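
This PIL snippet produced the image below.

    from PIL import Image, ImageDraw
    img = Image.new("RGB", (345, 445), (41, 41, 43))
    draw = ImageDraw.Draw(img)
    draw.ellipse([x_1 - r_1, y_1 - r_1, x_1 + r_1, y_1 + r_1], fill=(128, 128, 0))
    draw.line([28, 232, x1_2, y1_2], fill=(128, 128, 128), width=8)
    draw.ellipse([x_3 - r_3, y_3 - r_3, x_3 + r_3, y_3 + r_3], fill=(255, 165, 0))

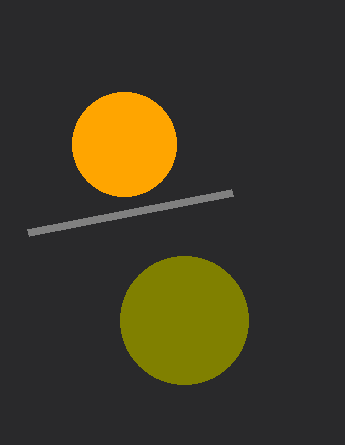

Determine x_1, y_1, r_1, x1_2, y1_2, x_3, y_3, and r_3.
x_1 = 184; y_1 = 320; r_1 = 64; x1_2 = 232; y1_2 = 192; x_3 = 124; y_3 = 144; r_3 = 52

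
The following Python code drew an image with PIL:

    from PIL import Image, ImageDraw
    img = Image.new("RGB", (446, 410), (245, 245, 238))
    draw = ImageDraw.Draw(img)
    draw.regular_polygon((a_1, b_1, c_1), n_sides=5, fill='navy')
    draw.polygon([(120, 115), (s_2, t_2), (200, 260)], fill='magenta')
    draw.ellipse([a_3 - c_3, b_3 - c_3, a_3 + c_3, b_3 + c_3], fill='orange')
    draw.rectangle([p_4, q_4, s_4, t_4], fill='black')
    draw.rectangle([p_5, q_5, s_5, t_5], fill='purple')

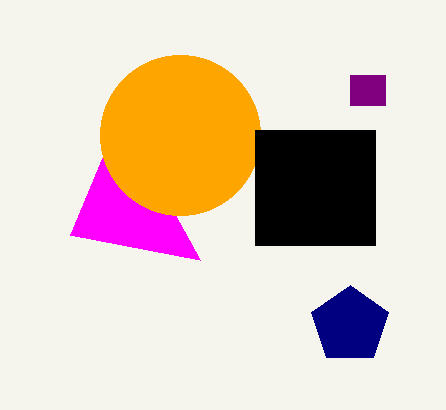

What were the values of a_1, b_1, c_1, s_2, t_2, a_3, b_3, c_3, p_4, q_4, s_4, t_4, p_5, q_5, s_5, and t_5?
a_1 = 350
b_1 = 325
c_1 = 40
s_2 = 70
t_2 = 235
a_3 = 180
b_3 = 135
c_3 = 80
p_4 = 255
q_4 = 130
s_4 = 375
t_4 = 245
p_5 = 350
q_5 = 75
s_5 = 385
t_5 = 105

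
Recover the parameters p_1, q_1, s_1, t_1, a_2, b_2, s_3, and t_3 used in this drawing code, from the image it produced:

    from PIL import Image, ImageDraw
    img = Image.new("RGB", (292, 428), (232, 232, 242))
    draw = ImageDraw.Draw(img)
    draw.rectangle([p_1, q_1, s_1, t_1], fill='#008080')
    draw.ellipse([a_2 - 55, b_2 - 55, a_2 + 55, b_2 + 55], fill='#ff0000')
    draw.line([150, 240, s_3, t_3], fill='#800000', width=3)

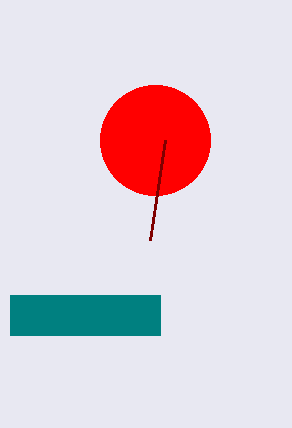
p_1 = 10
q_1 = 295
s_1 = 160
t_1 = 335
a_2 = 155
b_2 = 140
s_3 = 165
t_3 = 140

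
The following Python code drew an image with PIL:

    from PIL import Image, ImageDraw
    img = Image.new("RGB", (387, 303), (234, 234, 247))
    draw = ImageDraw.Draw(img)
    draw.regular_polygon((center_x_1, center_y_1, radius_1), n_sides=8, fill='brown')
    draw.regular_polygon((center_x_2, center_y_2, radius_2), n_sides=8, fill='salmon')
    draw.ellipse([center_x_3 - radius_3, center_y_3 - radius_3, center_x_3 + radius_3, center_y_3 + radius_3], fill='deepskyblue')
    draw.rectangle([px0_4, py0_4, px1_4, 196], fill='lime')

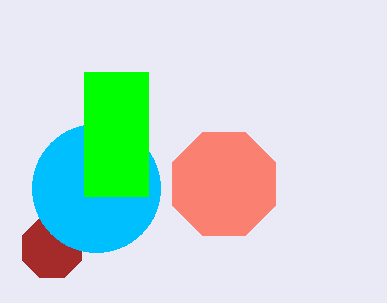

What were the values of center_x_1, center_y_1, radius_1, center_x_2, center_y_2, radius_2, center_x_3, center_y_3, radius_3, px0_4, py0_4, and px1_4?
center_x_1 = 52
center_y_1 = 248
radius_1 = 32
center_x_2 = 224
center_y_2 = 184
radius_2 = 56
center_x_3 = 96
center_y_3 = 188
radius_3 = 64
px0_4 = 84
py0_4 = 72
px1_4 = 148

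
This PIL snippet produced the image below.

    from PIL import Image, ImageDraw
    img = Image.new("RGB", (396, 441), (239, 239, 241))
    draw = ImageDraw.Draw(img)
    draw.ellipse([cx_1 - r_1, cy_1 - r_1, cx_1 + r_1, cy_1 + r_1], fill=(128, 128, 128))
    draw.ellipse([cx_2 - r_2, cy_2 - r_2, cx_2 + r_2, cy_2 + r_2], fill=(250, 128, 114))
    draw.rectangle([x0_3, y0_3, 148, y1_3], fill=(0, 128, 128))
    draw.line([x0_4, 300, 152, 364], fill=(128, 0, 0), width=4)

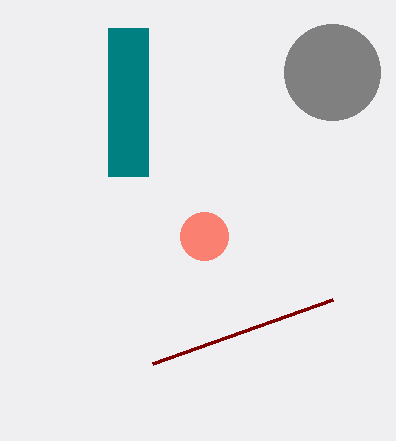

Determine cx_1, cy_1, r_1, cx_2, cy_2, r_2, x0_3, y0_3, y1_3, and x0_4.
cx_1 = 332
cy_1 = 72
r_1 = 48
cx_2 = 204
cy_2 = 236
r_2 = 24
x0_3 = 108
y0_3 = 28
y1_3 = 176
x0_4 = 332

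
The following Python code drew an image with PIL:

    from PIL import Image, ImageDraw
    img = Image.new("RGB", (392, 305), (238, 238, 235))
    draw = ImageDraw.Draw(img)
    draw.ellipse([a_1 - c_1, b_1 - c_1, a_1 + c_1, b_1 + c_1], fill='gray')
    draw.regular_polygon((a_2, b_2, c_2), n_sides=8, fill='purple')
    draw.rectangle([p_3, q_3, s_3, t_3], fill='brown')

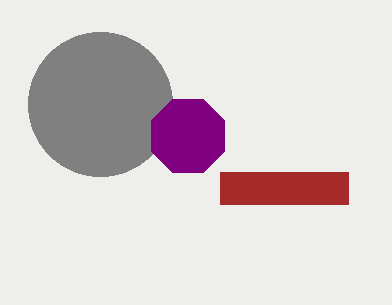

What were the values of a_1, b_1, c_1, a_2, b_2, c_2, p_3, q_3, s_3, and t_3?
a_1 = 100, b_1 = 104, c_1 = 72, a_2 = 188, b_2 = 136, c_2 = 40, p_3 = 220, q_3 = 172, s_3 = 348, t_3 = 204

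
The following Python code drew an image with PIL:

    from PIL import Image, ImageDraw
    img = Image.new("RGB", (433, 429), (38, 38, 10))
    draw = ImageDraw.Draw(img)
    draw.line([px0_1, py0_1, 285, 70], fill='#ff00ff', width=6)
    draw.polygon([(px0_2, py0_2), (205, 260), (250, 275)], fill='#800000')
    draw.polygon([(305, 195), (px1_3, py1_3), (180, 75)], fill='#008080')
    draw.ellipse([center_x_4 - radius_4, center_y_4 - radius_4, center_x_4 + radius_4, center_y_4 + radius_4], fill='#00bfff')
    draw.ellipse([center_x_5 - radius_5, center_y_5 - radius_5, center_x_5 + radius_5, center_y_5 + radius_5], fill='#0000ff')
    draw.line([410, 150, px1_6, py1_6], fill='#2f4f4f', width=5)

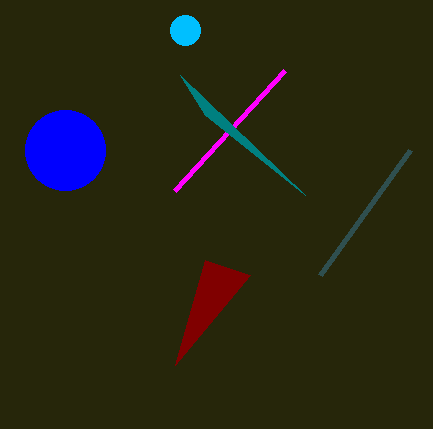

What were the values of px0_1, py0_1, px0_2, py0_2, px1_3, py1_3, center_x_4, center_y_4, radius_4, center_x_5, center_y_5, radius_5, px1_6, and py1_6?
px0_1 = 175; py0_1 = 190; px0_2 = 175; py0_2 = 365; px1_3 = 205; py1_3 = 115; center_x_4 = 185; center_y_4 = 30; radius_4 = 15; center_x_5 = 65; center_y_5 = 150; radius_5 = 40; px1_6 = 320; py1_6 = 275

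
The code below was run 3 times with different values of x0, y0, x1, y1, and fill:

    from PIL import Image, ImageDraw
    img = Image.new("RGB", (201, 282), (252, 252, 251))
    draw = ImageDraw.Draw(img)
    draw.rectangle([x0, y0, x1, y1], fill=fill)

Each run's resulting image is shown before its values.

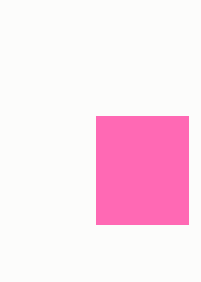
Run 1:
x0 = 96, y0 = 116, x1 = 188, y1 = 224, fill = 'hotpink'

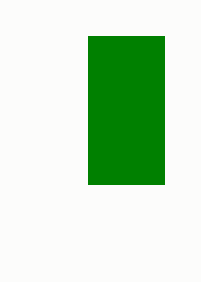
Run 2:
x0 = 88
y0 = 36
x1 = 164
y1 = 184
fill = 'green'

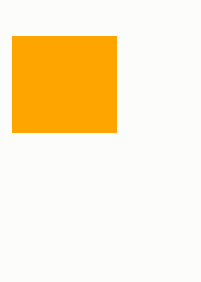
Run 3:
x0 = 12; y0 = 36; x1 = 116; y1 = 132; fill = 'orange'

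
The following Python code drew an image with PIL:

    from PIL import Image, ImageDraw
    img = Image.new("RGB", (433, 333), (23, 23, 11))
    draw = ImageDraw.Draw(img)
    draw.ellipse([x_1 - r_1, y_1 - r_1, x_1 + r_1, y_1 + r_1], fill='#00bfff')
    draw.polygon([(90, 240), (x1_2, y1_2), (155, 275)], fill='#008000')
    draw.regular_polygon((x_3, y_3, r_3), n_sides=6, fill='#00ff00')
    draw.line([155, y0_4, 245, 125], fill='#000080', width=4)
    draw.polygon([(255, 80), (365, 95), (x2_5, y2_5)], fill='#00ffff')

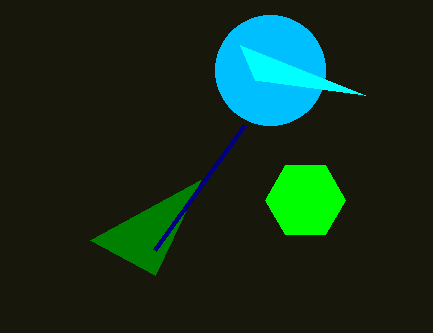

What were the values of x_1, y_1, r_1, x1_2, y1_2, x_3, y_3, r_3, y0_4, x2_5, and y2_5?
x_1 = 270
y_1 = 70
r_1 = 55
x1_2 = 200
y1_2 = 180
x_3 = 305
y_3 = 200
r_3 = 40
y0_4 = 250
x2_5 = 240
y2_5 = 45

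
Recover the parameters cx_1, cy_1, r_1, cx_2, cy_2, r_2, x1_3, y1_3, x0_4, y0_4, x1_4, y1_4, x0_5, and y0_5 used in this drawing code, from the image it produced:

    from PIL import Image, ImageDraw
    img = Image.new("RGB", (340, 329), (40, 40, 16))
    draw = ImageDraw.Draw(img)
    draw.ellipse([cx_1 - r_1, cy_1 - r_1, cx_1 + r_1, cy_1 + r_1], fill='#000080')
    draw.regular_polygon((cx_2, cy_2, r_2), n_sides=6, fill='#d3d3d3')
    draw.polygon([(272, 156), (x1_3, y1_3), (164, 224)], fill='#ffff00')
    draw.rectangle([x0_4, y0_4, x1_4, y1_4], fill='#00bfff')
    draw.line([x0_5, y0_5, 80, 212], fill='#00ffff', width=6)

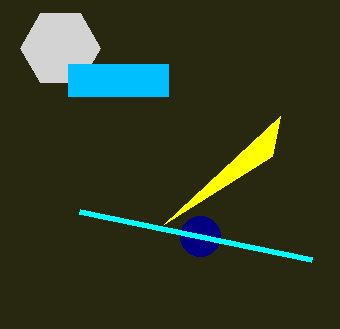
cx_1 = 200; cy_1 = 236; r_1 = 20; cx_2 = 60; cy_2 = 48; r_2 = 40; x1_3 = 280; y1_3 = 116; x0_4 = 68; y0_4 = 64; x1_4 = 168; y1_4 = 96; x0_5 = 312; y0_5 = 260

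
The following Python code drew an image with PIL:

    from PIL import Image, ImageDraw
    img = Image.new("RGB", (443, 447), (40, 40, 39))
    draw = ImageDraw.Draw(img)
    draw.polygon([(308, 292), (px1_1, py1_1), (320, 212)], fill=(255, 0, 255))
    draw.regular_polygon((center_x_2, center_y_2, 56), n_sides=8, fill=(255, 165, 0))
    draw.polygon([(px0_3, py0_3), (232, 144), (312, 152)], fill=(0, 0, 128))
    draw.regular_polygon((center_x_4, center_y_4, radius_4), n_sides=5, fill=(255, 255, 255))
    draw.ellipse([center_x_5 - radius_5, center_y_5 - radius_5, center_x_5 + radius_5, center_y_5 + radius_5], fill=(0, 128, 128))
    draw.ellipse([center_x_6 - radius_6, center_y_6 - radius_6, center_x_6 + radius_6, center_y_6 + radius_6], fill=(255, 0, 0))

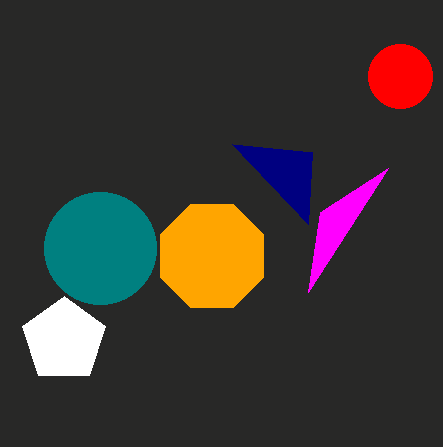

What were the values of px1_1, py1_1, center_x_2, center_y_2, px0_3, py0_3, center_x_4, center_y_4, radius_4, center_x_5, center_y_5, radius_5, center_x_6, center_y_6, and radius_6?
px1_1 = 388; py1_1 = 168; center_x_2 = 212; center_y_2 = 256; px0_3 = 308; py0_3 = 224; center_x_4 = 64; center_y_4 = 340; radius_4 = 44; center_x_5 = 100; center_y_5 = 248; radius_5 = 56; center_x_6 = 400; center_y_6 = 76; radius_6 = 32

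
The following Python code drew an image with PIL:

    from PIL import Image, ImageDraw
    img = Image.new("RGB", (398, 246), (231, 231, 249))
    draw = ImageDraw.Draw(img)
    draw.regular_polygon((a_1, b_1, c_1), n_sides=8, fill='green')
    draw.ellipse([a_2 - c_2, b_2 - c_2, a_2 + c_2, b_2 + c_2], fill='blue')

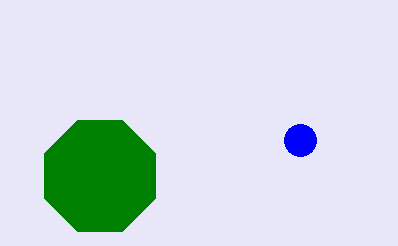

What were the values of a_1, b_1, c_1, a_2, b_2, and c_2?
a_1 = 100
b_1 = 176
c_1 = 60
a_2 = 300
b_2 = 140
c_2 = 16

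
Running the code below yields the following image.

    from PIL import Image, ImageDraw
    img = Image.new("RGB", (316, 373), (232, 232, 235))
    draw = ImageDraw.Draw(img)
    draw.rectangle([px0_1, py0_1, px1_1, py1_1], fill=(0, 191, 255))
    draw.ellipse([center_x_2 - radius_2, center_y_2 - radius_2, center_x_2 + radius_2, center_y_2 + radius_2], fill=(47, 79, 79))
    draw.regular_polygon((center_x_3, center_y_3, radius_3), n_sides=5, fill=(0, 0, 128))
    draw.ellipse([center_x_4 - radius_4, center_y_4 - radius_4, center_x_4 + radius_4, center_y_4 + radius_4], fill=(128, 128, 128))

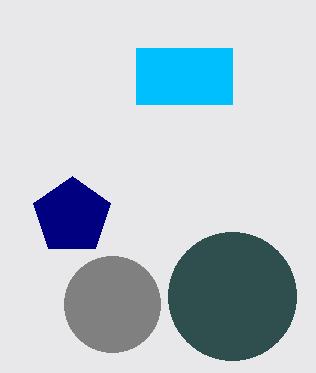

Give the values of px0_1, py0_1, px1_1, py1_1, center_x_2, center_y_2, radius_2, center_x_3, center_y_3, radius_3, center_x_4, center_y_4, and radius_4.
px0_1 = 136
py0_1 = 48
px1_1 = 232
py1_1 = 104
center_x_2 = 232
center_y_2 = 296
radius_2 = 64
center_x_3 = 72
center_y_3 = 216
radius_3 = 40
center_x_4 = 112
center_y_4 = 304
radius_4 = 48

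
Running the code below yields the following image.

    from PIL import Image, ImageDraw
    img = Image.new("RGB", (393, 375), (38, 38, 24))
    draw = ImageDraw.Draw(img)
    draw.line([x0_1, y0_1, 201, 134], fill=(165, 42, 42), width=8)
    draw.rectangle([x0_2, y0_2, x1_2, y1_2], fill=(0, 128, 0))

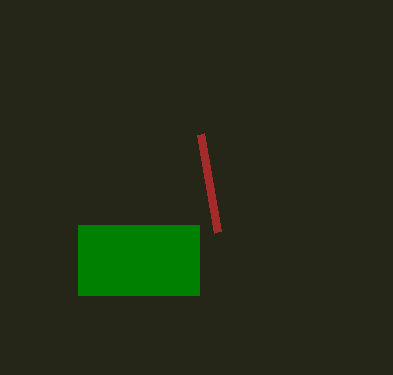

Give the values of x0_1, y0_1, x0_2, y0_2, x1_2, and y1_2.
x0_1 = 218, y0_1 = 232, x0_2 = 78, y0_2 = 225, x1_2 = 199, y1_2 = 295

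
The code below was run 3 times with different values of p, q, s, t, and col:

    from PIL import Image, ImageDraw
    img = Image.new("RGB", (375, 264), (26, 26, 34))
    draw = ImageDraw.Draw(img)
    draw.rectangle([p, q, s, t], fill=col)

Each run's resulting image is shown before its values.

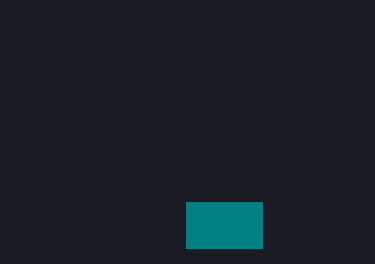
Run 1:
p = 186, q = 202, s = 262, t = 248, col = 'teal'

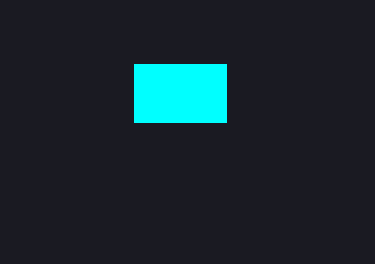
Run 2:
p = 134; q = 64; s = 226; t = 122; col = 'cyan'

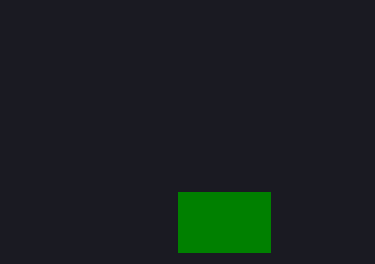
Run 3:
p = 178
q = 192
s = 270
t = 252
col = 'green'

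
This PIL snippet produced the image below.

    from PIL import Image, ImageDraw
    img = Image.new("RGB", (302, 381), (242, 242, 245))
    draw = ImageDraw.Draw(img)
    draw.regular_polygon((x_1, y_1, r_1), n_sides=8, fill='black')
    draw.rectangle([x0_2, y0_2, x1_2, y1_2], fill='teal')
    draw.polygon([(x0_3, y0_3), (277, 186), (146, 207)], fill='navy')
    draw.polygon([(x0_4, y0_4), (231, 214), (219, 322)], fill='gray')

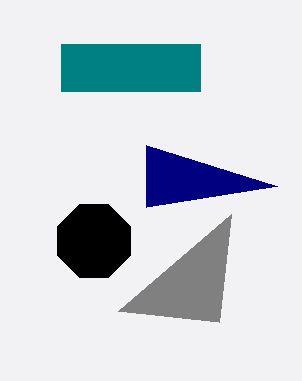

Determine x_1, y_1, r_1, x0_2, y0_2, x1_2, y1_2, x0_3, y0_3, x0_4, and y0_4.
x_1 = 94
y_1 = 241
r_1 = 39
x0_2 = 61
y0_2 = 44
x1_2 = 200
y1_2 = 91
x0_3 = 146
y0_3 = 145
x0_4 = 118
y0_4 = 311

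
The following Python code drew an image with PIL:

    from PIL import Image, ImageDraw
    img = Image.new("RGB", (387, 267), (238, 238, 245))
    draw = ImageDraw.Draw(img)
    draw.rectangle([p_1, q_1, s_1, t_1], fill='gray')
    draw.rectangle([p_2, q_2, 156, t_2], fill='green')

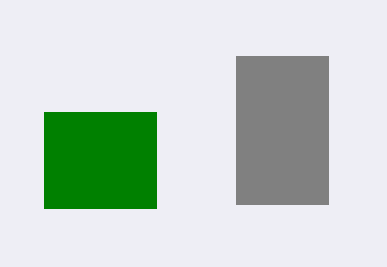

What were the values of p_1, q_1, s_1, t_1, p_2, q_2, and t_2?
p_1 = 236
q_1 = 56
s_1 = 328
t_1 = 204
p_2 = 44
q_2 = 112
t_2 = 208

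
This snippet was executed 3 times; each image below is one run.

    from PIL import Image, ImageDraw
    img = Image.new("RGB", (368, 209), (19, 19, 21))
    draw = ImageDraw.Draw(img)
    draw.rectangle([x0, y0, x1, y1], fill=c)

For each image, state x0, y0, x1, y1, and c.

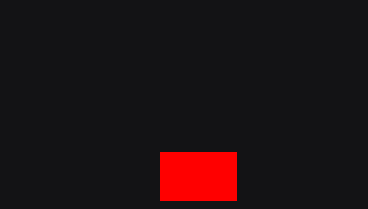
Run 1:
x0 = 160, y0 = 152, x1 = 236, y1 = 200, c = 'red'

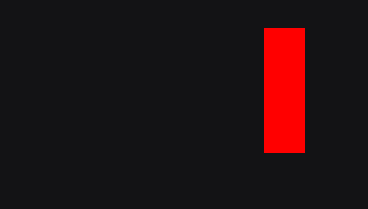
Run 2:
x0 = 264, y0 = 28, x1 = 304, y1 = 152, c = 'red'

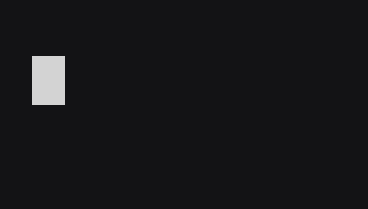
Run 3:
x0 = 32
y0 = 56
x1 = 64
y1 = 104
c = 'lightgray'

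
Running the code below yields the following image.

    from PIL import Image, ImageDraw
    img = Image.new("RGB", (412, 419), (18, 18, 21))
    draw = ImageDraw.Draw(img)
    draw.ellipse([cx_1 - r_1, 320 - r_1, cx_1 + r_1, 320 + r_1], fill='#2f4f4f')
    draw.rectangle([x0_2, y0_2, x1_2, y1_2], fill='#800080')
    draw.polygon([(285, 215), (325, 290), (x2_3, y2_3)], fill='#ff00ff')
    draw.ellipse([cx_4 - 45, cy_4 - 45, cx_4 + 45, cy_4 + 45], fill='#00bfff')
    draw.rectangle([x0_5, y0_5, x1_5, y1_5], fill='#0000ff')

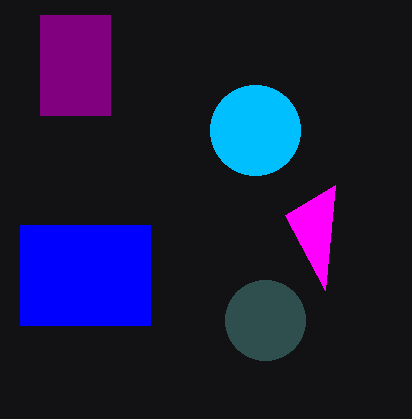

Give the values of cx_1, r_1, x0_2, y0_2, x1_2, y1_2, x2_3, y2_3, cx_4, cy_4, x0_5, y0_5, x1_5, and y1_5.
cx_1 = 265, r_1 = 40, x0_2 = 40, y0_2 = 15, x1_2 = 110, y1_2 = 115, x2_3 = 335, y2_3 = 185, cx_4 = 255, cy_4 = 130, x0_5 = 20, y0_5 = 225, x1_5 = 150, y1_5 = 325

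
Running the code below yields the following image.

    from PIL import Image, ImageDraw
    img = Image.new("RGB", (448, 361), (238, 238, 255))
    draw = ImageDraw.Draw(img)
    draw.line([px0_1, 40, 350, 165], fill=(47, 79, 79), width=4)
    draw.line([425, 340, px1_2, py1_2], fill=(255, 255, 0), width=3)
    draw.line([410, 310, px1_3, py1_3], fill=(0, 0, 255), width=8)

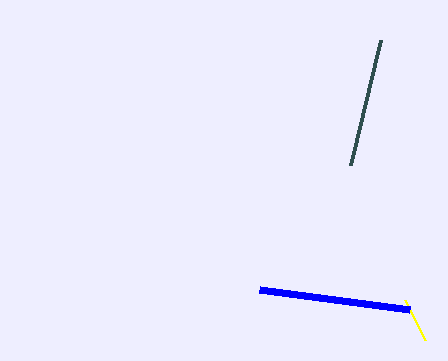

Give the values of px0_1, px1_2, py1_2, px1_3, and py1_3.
px0_1 = 380, px1_2 = 405, py1_2 = 300, px1_3 = 260, py1_3 = 290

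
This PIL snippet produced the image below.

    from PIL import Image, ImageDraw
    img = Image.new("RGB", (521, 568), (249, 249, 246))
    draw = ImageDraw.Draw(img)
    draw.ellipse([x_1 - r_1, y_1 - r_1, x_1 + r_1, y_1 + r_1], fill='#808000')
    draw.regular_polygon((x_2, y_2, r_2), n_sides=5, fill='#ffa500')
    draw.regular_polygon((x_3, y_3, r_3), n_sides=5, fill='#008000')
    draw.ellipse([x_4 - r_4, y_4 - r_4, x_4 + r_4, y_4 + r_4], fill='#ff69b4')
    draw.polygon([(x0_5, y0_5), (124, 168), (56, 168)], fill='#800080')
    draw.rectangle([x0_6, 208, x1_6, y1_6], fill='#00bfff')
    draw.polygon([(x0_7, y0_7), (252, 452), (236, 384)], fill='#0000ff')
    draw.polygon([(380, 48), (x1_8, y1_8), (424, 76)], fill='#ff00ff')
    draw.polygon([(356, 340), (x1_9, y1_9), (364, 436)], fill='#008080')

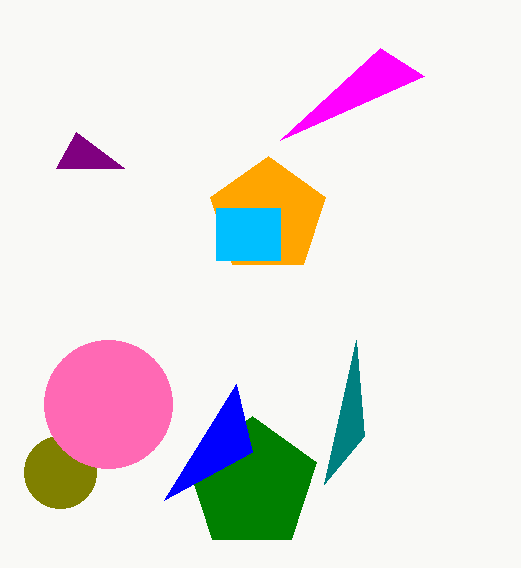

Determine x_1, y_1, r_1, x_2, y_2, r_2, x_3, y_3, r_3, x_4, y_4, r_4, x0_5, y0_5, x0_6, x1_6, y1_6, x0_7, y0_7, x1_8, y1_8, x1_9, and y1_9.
x_1 = 60; y_1 = 472; r_1 = 36; x_2 = 268; y_2 = 216; r_2 = 60; x_3 = 252; y_3 = 484; r_3 = 68; x_4 = 108; y_4 = 404; r_4 = 64; x0_5 = 76; y0_5 = 132; x0_6 = 216; x1_6 = 280; y1_6 = 260; x0_7 = 164; y0_7 = 500; x1_8 = 280; y1_8 = 140; x1_9 = 324; y1_9 = 484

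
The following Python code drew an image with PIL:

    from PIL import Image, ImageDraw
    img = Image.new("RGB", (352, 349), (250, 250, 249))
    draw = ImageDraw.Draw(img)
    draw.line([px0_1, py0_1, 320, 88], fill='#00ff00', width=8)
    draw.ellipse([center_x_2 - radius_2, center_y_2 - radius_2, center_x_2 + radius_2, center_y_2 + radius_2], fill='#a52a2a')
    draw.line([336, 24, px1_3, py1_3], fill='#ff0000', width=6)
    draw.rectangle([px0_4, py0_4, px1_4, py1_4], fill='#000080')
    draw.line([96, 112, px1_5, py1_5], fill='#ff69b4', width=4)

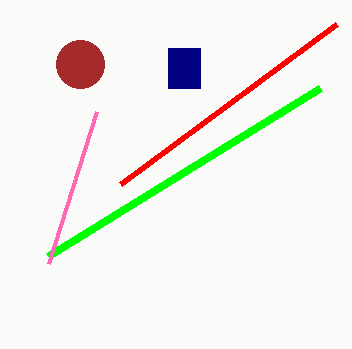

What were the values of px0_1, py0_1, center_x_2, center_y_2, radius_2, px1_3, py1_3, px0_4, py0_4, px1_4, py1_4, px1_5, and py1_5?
px0_1 = 48
py0_1 = 256
center_x_2 = 80
center_y_2 = 64
radius_2 = 24
px1_3 = 120
py1_3 = 184
px0_4 = 168
py0_4 = 48
px1_4 = 200
py1_4 = 88
px1_5 = 48
py1_5 = 264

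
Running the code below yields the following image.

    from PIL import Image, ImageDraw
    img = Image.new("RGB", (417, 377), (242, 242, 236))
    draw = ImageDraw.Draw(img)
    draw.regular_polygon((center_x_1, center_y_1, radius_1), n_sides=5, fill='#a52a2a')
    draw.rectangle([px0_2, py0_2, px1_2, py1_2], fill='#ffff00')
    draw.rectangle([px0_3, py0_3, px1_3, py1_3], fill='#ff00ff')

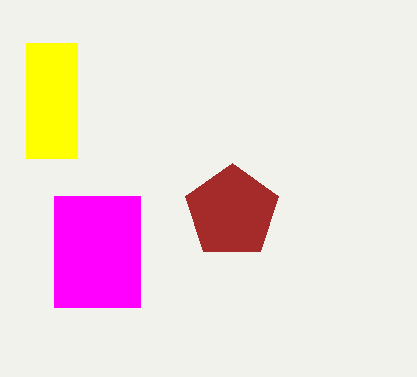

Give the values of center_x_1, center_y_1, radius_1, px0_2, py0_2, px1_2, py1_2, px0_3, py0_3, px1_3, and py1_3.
center_x_1 = 232, center_y_1 = 212, radius_1 = 49, px0_2 = 26, py0_2 = 43, px1_2 = 77, py1_2 = 158, px0_3 = 54, py0_3 = 196, px1_3 = 140, py1_3 = 307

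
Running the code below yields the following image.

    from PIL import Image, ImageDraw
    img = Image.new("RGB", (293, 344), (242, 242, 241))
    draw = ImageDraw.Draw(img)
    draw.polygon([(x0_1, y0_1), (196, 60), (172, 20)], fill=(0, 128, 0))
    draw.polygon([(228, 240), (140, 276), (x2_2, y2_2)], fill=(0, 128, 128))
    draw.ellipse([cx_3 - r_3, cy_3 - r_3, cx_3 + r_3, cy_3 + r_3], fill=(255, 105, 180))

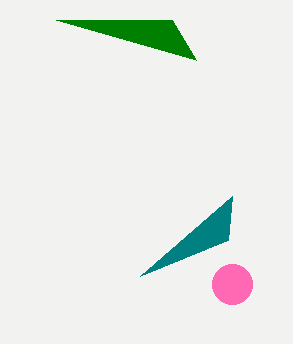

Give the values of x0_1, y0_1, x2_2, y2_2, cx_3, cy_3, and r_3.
x0_1 = 56, y0_1 = 20, x2_2 = 232, y2_2 = 196, cx_3 = 232, cy_3 = 284, r_3 = 20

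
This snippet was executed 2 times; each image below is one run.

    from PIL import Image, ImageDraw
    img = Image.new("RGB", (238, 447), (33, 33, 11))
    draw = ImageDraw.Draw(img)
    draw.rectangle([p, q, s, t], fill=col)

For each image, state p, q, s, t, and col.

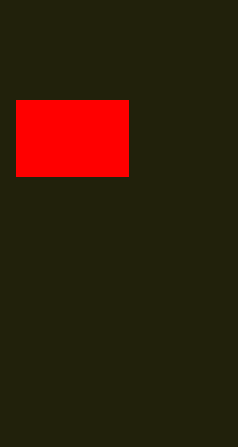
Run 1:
p = 16
q = 100
s = 128
t = 176
col = 'red'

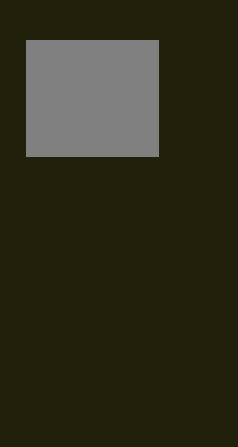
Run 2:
p = 26
q = 40
s = 158
t = 156
col = 'gray'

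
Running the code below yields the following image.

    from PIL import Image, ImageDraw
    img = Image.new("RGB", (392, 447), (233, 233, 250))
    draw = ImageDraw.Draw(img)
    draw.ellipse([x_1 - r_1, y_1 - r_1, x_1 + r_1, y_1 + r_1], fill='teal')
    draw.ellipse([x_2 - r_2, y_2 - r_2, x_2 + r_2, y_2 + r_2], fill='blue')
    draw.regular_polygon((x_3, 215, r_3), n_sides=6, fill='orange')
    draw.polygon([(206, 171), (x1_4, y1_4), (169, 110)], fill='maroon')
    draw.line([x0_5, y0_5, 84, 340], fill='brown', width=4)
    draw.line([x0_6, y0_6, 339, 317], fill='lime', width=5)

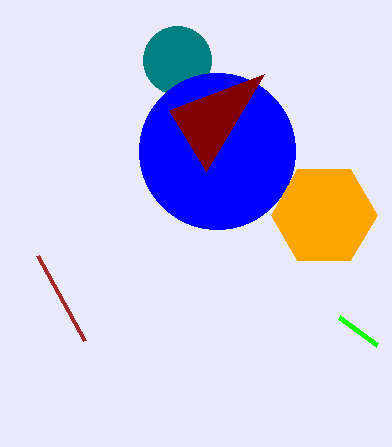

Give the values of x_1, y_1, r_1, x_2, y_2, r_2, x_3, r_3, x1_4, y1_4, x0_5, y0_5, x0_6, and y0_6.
x_1 = 177; y_1 = 60; r_1 = 34; x_2 = 217; y_2 = 151; r_2 = 78; x_3 = 324; r_3 = 53; x1_4 = 264; y1_4 = 74; x0_5 = 37; y0_5 = 255; x0_6 = 377; y0_6 = 345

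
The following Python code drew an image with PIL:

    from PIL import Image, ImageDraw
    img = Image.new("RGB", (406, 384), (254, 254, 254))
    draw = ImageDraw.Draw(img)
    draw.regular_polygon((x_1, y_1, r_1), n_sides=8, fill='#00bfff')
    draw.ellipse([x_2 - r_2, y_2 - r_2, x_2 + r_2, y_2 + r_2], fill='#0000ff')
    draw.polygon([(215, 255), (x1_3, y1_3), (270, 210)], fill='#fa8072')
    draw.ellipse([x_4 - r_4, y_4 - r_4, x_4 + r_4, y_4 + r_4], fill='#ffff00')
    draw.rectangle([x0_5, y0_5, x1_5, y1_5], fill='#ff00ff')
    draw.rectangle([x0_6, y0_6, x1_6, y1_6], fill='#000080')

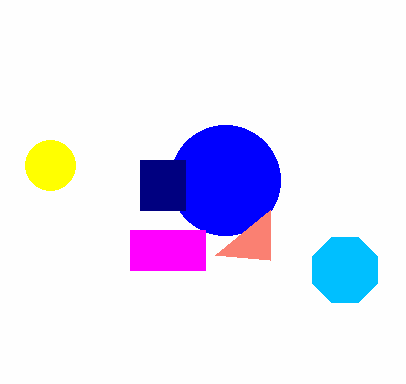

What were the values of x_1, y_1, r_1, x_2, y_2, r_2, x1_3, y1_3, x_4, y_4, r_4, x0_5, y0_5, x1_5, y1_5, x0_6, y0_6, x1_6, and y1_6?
x_1 = 345
y_1 = 270
r_1 = 35
x_2 = 225
y_2 = 180
r_2 = 55
x1_3 = 270
y1_3 = 260
x_4 = 50
y_4 = 165
r_4 = 25
x0_5 = 130
y0_5 = 230
x1_5 = 205
y1_5 = 270
x0_6 = 140
y0_6 = 160
x1_6 = 185
y1_6 = 210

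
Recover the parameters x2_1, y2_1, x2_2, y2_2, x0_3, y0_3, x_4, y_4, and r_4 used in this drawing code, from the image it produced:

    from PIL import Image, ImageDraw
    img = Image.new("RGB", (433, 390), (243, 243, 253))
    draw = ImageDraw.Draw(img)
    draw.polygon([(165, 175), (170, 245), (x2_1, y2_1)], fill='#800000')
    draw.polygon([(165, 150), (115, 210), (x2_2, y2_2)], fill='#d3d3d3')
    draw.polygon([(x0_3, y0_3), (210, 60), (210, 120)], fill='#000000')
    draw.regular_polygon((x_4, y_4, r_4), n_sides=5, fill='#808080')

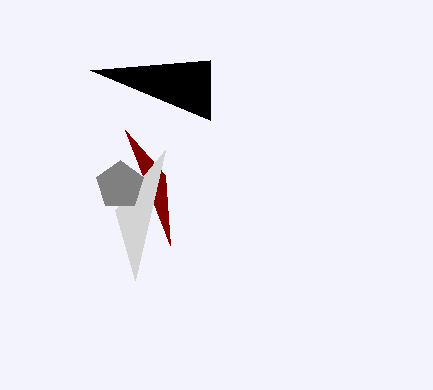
x2_1 = 125, y2_1 = 130, x2_2 = 135, y2_2 = 280, x0_3 = 90, y0_3 = 70, x_4 = 120, y_4 = 185, r_4 = 25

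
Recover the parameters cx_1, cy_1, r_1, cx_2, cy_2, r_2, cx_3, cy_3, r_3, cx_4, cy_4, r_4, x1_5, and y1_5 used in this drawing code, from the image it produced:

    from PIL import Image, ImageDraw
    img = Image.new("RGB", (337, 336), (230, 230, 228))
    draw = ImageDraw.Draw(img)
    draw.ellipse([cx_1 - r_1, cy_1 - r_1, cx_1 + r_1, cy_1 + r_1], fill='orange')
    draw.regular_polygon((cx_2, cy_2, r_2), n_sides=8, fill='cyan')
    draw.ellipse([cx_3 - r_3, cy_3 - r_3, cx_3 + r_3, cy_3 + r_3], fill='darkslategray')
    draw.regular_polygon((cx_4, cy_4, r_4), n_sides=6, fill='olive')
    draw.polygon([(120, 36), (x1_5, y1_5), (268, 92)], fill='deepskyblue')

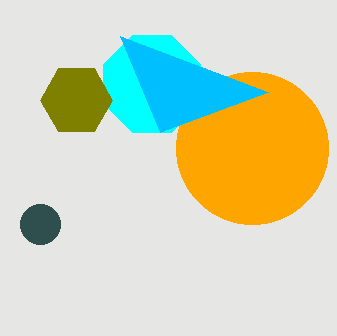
cx_1 = 252
cy_1 = 148
r_1 = 76
cx_2 = 152
cy_2 = 84
r_2 = 52
cx_3 = 40
cy_3 = 224
r_3 = 20
cx_4 = 76
cy_4 = 100
r_4 = 36
x1_5 = 160
y1_5 = 132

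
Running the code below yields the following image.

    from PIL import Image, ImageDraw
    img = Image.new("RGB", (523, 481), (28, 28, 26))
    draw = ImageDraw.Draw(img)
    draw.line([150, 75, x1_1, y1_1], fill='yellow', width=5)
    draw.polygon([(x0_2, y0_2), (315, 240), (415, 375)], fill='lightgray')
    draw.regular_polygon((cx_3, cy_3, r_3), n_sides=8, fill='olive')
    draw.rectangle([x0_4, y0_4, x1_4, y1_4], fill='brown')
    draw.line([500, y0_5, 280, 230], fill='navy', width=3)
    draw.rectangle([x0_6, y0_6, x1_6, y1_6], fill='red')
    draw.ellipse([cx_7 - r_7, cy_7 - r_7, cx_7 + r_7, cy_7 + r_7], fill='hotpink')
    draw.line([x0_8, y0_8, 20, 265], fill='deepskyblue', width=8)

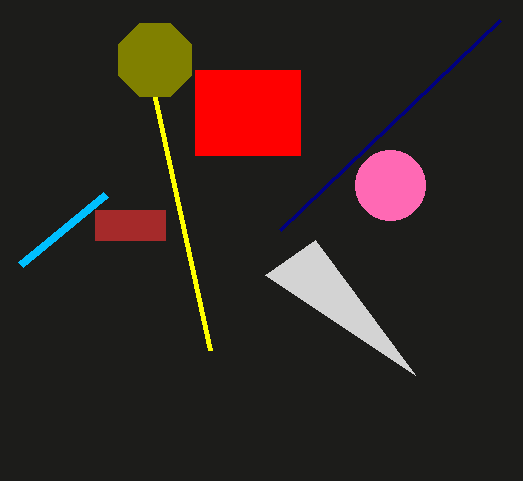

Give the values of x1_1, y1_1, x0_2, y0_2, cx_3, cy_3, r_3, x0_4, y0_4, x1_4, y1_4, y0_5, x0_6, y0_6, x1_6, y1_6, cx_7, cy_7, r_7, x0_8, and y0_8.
x1_1 = 210, y1_1 = 350, x0_2 = 265, y0_2 = 275, cx_3 = 155, cy_3 = 60, r_3 = 40, x0_4 = 95, y0_4 = 210, x1_4 = 165, y1_4 = 240, y0_5 = 20, x0_6 = 195, y0_6 = 70, x1_6 = 300, y1_6 = 155, cx_7 = 390, cy_7 = 185, r_7 = 35, x0_8 = 105, y0_8 = 195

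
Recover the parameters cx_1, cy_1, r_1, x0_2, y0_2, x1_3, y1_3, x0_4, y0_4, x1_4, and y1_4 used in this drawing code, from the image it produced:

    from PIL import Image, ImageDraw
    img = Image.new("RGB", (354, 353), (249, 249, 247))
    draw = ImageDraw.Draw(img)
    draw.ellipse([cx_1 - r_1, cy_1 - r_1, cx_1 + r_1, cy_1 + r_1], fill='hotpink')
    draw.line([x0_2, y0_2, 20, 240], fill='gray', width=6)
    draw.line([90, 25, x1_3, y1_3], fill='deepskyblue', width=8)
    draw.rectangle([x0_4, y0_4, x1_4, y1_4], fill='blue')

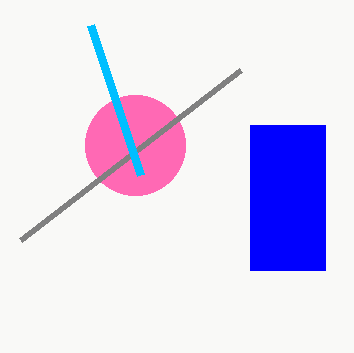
cx_1 = 135
cy_1 = 145
r_1 = 50
x0_2 = 240
y0_2 = 70
x1_3 = 140
y1_3 = 175
x0_4 = 250
y0_4 = 125
x1_4 = 325
y1_4 = 270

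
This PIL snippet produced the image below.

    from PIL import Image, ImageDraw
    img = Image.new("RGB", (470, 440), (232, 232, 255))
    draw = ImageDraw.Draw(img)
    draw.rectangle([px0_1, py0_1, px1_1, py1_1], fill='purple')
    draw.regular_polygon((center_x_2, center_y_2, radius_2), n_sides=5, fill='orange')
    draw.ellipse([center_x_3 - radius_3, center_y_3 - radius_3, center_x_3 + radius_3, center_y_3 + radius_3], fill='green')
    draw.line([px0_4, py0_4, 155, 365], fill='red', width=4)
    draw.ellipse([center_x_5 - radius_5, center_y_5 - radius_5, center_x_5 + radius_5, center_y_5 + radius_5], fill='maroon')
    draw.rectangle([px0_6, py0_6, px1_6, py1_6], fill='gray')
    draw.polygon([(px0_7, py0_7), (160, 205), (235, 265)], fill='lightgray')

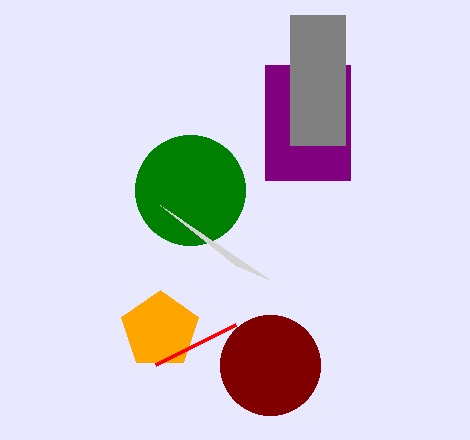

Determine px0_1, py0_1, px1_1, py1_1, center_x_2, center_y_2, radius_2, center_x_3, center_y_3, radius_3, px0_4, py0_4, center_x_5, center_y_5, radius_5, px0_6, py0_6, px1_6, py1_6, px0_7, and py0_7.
px0_1 = 265; py0_1 = 65; px1_1 = 350; py1_1 = 180; center_x_2 = 160; center_y_2 = 330; radius_2 = 40; center_x_3 = 190; center_y_3 = 190; radius_3 = 55; px0_4 = 235; py0_4 = 325; center_x_5 = 270; center_y_5 = 365; radius_5 = 50; px0_6 = 290; py0_6 = 15; px1_6 = 345; py1_6 = 145; px0_7 = 270; py0_7 = 280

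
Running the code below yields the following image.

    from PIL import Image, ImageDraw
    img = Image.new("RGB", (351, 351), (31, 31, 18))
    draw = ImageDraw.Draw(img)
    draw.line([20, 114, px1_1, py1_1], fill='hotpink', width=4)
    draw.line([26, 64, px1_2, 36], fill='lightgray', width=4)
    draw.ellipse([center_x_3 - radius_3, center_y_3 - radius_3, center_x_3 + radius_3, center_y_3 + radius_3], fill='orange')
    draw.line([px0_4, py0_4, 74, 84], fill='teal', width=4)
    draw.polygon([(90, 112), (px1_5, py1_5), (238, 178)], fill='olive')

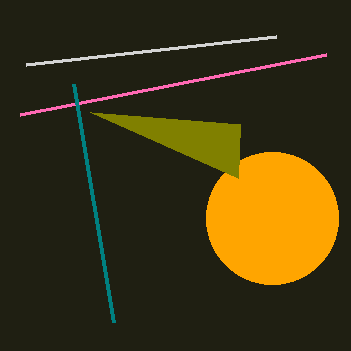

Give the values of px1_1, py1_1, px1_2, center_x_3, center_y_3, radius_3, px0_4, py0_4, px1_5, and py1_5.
px1_1 = 326
py1_1 = 54
px1_2 = 276
center_x_3 = 272
center_y_3 = 218
radius_3 = 66
px0_4 = 114
py0_4 = 322
px1_5 = 240
py1_5 = 124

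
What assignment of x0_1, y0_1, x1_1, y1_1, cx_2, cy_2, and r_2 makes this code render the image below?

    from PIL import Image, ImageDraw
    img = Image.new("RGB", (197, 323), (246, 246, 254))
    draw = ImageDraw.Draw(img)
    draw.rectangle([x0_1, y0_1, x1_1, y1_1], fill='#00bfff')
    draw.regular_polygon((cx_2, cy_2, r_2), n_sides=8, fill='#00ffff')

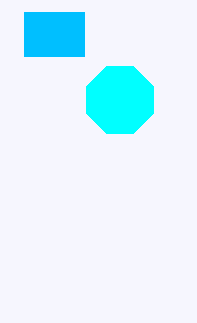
x0_1 = 24
y0_1 = 12
x1_1 = 84
y1_1 = 56
cx_2 = 120
cy_2 = 100
r_2 = 36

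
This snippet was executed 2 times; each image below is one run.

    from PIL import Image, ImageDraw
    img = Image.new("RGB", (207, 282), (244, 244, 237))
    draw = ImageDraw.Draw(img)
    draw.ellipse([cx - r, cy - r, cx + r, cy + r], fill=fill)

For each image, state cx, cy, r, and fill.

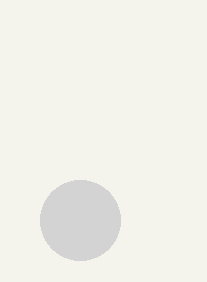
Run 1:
cx = 80
cy = 220
r = 40
fill = 'lightgray'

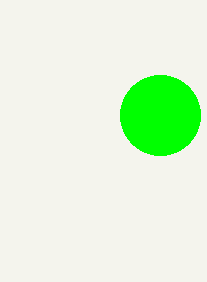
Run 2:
cx = 160; cy = 115; r = 40; fill = 'lime'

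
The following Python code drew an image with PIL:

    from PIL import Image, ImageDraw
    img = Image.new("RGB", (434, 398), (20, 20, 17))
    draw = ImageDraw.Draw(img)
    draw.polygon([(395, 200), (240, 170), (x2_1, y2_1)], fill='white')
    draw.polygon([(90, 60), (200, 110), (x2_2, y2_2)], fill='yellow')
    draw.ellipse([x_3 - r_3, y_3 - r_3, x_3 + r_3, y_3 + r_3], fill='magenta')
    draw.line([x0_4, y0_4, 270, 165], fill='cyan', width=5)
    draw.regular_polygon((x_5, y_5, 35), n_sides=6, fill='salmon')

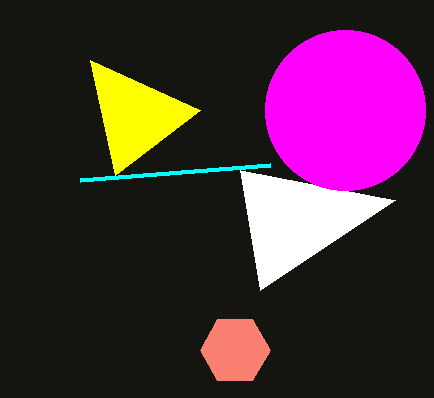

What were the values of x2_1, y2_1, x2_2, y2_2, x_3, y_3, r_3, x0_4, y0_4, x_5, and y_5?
x2_1 = 260; y2_1 = 290; x2_2 = 115; y2_2 = 175; x_3 = 345; y_3 = 110; r_3 = 80; x0_4 = 80; y0_4 = 180; x_5 = 235; y_5 = 350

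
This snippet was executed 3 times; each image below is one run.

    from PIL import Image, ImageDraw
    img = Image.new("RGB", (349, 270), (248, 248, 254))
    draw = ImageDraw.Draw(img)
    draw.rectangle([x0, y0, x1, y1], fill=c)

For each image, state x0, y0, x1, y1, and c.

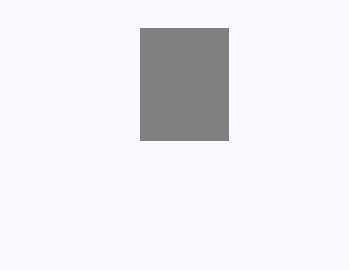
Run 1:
x0 = 140, y0 = 28, x1 = 228, y1 = 140, c = 'gray'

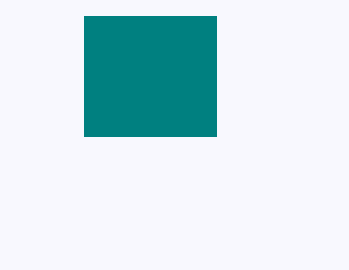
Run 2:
x0 = 84
y0 = 16
x1 = 216
y1 = 136
c = 'teal'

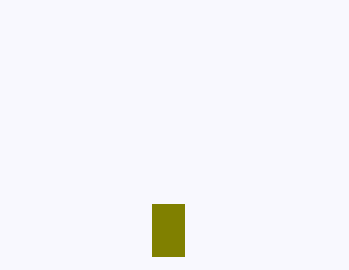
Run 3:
x0 = 152, y0 = 204, x1 = 184, y1 = 256, c = 'olive'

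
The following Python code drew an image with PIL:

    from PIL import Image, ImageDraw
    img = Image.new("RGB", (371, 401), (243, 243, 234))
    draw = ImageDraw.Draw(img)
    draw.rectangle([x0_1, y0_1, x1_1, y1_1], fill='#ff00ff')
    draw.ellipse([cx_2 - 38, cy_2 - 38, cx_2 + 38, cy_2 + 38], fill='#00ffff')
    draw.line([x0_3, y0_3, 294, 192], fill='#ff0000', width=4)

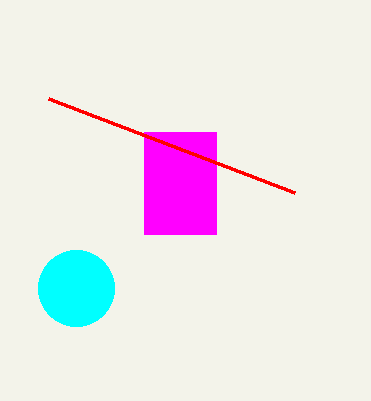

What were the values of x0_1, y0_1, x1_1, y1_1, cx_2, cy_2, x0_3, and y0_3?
x0_1 = 144
y0_1 = 132
x1_1 = 216
y1_1 = 234
cx_2 = 76
cy_2 = 288
x0_3 = 48
y0_3 = 98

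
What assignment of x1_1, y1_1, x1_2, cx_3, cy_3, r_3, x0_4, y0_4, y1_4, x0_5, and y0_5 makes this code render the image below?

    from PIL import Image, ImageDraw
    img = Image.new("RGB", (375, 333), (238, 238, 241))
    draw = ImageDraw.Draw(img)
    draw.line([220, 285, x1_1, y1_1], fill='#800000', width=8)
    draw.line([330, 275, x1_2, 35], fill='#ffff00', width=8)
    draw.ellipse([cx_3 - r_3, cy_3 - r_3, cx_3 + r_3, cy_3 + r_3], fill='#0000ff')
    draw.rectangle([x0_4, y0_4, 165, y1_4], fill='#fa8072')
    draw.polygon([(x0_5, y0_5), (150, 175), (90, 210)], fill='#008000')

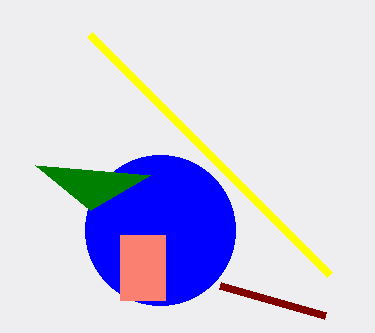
x1_1 = 325; y1_1 = 315; x1_2 = 90; cx_3 = 160; cy_3 = 230; r_3 = 75; x0_4 = 120; y0_4 = 235; y1_4 = 300; x0_5 = 35; y0_5 = 165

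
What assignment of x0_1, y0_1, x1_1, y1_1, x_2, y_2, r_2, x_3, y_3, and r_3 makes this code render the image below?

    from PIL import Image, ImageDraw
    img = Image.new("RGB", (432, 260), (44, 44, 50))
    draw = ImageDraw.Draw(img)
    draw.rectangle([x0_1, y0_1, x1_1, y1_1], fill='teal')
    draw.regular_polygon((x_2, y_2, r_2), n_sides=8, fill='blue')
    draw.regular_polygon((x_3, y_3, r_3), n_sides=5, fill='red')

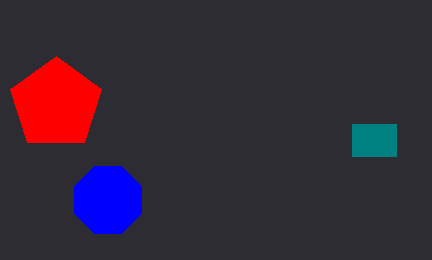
x0_1 = 352, y0_1 = 124, x1_1 = 396, y1_1 = 156, x_2 = 108, y_2 = 200, r_2 = 36, x_3 = 56, y_3 = 104, r_3 = 48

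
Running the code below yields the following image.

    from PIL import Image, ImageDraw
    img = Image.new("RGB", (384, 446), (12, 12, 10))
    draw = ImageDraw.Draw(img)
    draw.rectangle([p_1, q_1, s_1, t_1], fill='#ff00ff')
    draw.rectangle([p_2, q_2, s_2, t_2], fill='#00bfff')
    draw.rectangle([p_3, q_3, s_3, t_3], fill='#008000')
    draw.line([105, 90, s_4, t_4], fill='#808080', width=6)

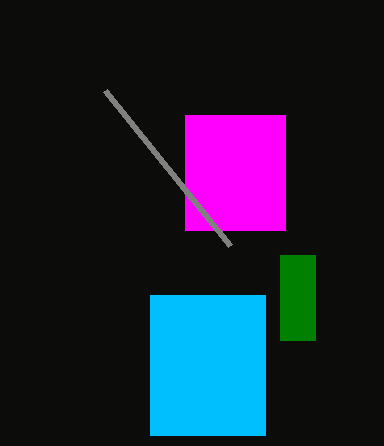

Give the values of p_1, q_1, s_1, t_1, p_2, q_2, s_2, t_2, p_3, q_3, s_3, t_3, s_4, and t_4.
p_1 = 185
q_1 = 115
s_1 = 285
t_1 = 230
p_2 = 150
q_2 = 295
s_2 = 265
t_2 = 435
p_3 = 280
q_3 = 255
s_3 = 315
t_3 = 340
s_4 = 230
t_4 = 245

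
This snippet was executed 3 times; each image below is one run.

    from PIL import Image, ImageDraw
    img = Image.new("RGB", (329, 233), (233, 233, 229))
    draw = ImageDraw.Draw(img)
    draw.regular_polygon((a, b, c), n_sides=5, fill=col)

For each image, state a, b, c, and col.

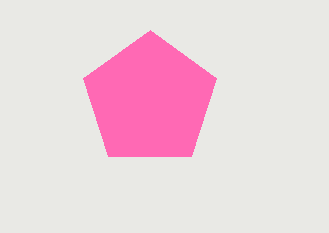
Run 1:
a = 150, b = 100, c = 70, col = 'hotpink'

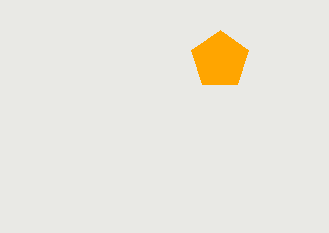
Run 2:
a = 220
b = 60
c = 30
col = 'orange'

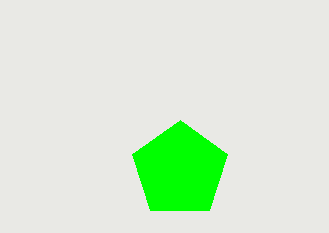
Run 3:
a = 180, b = 170, c = 50, col = 'lime'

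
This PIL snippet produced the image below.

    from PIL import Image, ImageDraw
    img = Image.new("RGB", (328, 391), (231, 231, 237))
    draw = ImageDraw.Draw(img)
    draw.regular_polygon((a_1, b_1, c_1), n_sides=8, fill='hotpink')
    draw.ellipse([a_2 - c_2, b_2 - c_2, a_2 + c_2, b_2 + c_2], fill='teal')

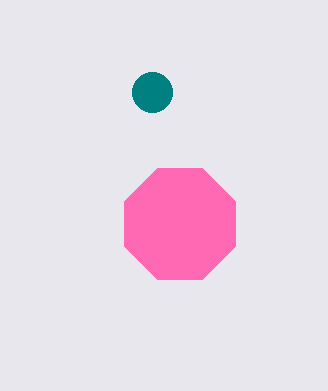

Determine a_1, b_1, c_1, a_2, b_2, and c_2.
a_1 = 180
b_1 = 224
c_1 = 60
a_2 = 152
b_2 = 92
c_2 = 20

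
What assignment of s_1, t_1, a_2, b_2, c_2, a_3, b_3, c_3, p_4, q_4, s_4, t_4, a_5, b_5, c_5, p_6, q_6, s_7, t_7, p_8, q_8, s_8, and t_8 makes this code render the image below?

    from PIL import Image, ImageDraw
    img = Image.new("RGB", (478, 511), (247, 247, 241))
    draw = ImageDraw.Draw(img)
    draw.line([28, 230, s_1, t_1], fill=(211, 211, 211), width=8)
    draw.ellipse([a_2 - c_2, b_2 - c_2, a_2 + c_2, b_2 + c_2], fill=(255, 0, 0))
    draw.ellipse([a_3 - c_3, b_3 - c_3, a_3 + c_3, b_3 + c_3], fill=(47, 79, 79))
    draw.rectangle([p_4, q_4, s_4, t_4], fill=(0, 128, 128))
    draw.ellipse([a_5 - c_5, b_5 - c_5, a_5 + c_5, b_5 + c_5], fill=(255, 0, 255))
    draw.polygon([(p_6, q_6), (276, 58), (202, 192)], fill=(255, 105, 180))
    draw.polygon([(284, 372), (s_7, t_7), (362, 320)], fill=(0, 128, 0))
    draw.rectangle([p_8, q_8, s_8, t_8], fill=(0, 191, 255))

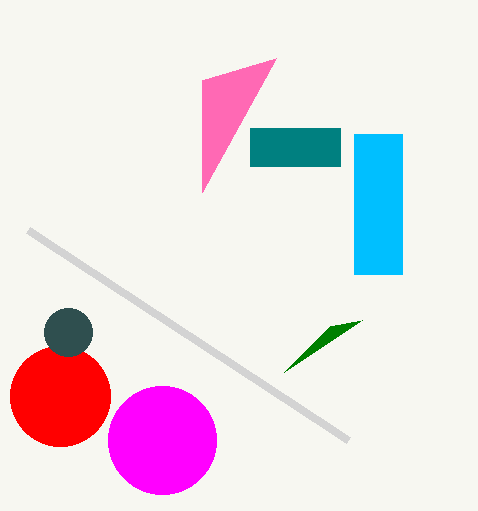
s_1 = 348; t_1 = 440; a_2 = 60; b_2 = 396; c_2 = 50; a_3 = 68; b_3 = 332; c_3 = 24; p_4 = 250; q_4 = 128; s_4 = 340; t_4 = 166; a_5 = 162; b_5 = 440; c_5 = 54; p_6 = 202; q_6 = 80; s_7 = 330; t_7 = 326; p_8 = 354; q_8 = 134; s_8 = 402; t_8 = 274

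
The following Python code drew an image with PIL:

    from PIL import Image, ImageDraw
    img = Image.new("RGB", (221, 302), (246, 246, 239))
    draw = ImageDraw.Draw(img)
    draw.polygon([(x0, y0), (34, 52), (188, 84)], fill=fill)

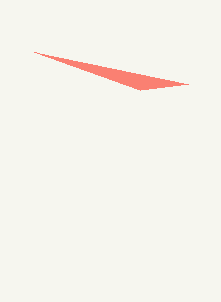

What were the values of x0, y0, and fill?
x0 = 140, y0 = 90, fill = 'salmon'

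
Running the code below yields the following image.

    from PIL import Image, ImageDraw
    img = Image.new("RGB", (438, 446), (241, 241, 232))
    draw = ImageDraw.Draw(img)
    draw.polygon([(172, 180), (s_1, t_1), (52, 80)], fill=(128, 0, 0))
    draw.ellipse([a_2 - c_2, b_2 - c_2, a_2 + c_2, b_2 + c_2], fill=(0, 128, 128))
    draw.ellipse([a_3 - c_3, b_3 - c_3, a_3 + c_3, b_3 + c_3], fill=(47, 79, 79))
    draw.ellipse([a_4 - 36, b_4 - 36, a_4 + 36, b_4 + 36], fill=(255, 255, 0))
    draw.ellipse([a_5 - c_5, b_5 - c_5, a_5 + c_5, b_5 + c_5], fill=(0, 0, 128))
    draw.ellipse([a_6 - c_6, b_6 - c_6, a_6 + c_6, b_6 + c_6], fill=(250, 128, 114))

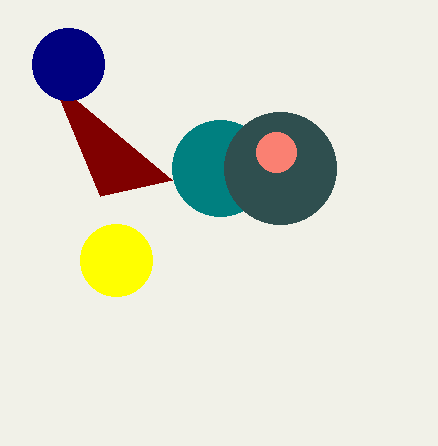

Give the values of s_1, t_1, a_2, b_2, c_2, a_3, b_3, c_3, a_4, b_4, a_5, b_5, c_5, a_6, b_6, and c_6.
s_1 = 100
t_1 = 196
a_2 = 220
b_2 = 168
c_2 = 48
a_3 = 280
b_3 = 168
c_3 = 56
a_4 = 116
b_4 = 260
a_5 = 68
b_5 = 64
c_5 = 36
a_6 = 276
b_6 = 152
c_6 = 20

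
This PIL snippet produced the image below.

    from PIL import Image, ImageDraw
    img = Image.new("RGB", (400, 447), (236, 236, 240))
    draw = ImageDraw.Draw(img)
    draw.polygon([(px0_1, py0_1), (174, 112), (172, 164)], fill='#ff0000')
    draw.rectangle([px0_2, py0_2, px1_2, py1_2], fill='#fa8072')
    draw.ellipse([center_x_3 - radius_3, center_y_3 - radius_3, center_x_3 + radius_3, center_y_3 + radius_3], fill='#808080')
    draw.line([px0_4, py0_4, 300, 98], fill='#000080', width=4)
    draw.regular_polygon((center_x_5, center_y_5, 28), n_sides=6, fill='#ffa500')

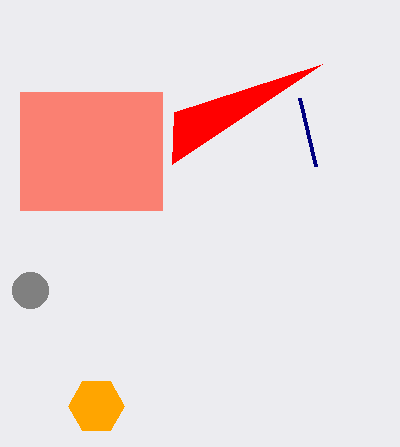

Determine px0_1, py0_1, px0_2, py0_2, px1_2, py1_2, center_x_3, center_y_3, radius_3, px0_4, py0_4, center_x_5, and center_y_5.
px0_1 = 322; py0_1 = 64; px0_2 = 20; py0_2 = 92; px1_2 = 162; py1_2 = 210; center_x_3 = 30; center_y_3 = 290; radius_3 = 18; px0_4 = 316; py0_4 = 166; center_x_5 = 96; center_y_5 = 406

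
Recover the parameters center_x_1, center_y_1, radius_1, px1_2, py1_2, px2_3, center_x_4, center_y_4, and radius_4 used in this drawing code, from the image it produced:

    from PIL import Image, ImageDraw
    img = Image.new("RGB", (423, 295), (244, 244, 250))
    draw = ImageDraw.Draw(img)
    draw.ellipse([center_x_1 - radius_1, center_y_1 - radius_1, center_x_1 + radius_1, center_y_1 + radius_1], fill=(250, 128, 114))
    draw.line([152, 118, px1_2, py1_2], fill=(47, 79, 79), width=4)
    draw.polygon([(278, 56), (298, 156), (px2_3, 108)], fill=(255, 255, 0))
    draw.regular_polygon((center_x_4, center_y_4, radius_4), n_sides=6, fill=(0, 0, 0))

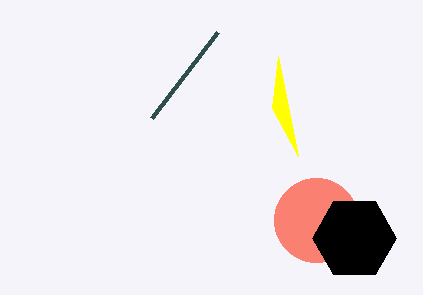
center_x_1 = 316; center_y_1 = 220; radius_1 = 42; px1_2 = 218; py1_2 = 32; px2_3 = 272; center_x_4 = 354; center_y_4 = 238; radius_4 = 42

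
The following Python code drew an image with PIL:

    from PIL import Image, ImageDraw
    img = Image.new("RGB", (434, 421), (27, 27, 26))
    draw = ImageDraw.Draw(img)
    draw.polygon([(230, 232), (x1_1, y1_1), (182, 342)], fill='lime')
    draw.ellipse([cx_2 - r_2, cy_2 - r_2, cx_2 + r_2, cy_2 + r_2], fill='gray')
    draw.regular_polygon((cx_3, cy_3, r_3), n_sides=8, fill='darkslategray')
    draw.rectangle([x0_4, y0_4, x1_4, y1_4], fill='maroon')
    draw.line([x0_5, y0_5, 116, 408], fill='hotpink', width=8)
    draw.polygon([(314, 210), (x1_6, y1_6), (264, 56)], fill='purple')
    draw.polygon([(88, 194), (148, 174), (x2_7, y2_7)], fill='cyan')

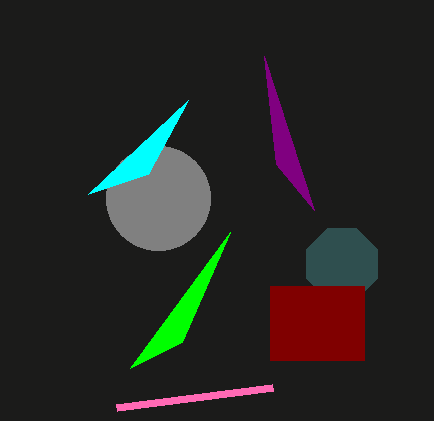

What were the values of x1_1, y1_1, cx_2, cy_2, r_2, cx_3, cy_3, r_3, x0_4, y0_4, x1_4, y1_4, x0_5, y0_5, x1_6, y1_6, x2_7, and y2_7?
x1_1 = 130; y1_1 = 368; cx_2 = 158; cy_2 = 198; r_2 = 52; cx_3 = 342; cy_3 = 264; r_3 = 38; x0_4 = 270; y0_4 = 286; x1_4 = 364; y1_4 = 360; x0_5 = 272; y0_5 = 388; x1_6 = 276; y1_6 = 164; x2_7 = 188; y2_7 = 100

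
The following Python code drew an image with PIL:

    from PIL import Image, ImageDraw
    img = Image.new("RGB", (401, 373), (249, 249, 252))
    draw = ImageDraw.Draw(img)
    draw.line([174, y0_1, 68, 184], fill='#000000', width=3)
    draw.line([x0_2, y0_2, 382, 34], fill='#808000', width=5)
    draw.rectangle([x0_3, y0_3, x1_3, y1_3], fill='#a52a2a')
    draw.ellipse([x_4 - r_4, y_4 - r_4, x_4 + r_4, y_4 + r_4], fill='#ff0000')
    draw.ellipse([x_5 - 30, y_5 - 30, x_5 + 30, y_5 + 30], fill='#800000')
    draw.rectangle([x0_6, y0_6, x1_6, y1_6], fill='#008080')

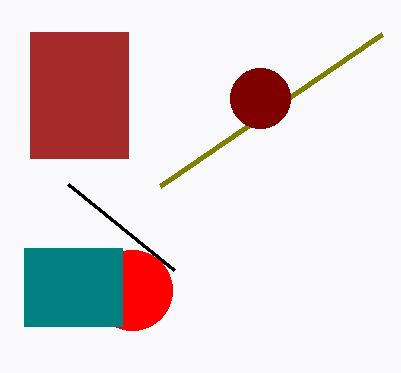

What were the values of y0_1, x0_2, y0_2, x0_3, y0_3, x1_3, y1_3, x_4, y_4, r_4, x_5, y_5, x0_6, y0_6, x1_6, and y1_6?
y0_1 = 270, x0_2 = 160, y0_2 = 186, x0_3 = 30, y0_3 = 32, x1_3 = 128, y1_3 = 158, x_4 = 132, y_4 = 290, r_4 = 40, x_5 = 260, y_5 = 98, x0_6 = 24, y0_6 = 248, x1_6 = 122, y1_6 = 326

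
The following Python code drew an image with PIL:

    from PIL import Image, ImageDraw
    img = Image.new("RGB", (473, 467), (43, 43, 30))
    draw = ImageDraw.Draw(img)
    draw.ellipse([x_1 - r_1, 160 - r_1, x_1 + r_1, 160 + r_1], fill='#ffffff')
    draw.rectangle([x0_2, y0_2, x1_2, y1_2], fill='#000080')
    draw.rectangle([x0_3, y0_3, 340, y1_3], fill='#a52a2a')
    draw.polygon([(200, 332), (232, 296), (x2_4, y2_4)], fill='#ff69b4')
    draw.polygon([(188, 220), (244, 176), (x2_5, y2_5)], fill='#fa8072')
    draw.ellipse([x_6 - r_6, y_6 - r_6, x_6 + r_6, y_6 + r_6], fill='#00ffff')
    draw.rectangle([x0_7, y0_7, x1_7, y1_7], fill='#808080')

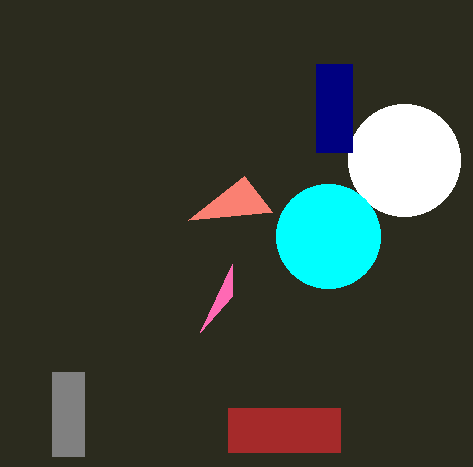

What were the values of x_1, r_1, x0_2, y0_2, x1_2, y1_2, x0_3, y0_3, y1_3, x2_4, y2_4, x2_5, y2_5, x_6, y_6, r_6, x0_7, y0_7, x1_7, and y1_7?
x_1 = 404, r_1 = 56, x0_2 = 316, y0_2 = 64, x1_2 = 352, y1_2 = 152, x0_3 = 228, y0_3 = 408, y1_3 = 452, x2_4 = 232, y2_4 = 264, x2_5 = 272, y2_5 = 212, x_6 = 328, y_6 = 236, r_6 = 52, x0_7 = 52, y0_7 = 372, x1_7 = 84, y1_7 = 456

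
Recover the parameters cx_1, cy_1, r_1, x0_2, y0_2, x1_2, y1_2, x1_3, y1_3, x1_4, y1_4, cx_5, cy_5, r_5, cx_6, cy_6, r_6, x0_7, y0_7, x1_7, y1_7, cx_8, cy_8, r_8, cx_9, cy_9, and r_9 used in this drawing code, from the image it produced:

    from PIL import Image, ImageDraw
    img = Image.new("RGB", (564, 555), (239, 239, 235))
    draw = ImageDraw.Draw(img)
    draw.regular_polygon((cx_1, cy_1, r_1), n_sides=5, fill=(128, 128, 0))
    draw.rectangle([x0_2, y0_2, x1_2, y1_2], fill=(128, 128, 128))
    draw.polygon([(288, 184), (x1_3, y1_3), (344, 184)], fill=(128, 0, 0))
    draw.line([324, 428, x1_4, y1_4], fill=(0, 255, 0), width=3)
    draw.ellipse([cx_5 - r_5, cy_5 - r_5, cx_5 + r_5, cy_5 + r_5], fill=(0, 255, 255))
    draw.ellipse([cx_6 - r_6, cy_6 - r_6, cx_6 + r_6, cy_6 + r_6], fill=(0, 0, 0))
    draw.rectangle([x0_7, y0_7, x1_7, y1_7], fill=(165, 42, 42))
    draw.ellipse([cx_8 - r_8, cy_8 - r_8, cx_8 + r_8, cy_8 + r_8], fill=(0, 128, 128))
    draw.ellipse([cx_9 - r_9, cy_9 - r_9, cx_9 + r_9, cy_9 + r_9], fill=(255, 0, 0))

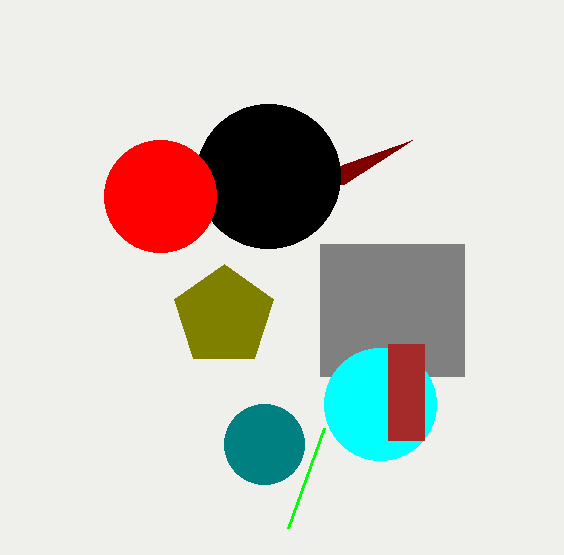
cx_1 = 224
cy_1 = 316
r_1 = 52
x0_2 = 320
y0_2 = 244
x1_2 = 464
y1_2 = 376
x1_3 = 412
y1_3 = 140
x1_4 = 288
y1_4 = 528
cx_5 = 380
cy_5 = 404
r_5 = 56
cx_6 = 268
cy_6 = 176
r_6 = 72
x0_7 = 388
y0_7 = 344
x1_7 = 424
y1_7 = 440
cx_8 = 264
cy_8 = 444
r_8 = 40
cx_9 = 160
cy_9 = 196
r_9 = 56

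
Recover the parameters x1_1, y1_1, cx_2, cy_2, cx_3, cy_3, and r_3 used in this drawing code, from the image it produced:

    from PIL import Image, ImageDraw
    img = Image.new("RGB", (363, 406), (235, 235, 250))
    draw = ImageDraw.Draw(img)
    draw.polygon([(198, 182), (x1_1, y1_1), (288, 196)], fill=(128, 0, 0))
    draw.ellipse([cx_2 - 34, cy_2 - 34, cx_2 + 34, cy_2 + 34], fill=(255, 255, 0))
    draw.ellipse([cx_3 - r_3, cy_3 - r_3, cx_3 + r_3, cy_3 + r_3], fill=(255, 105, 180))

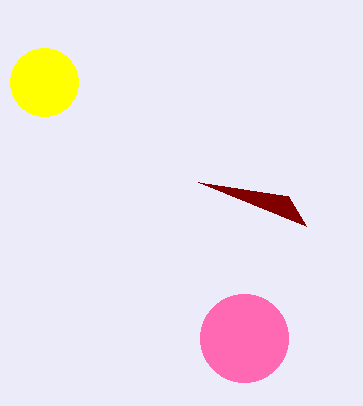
x1_1 = 306
y1_1 = 226
cx_2 = 44
cy_2 = 82
cx_3 = 244
cy_3 = 338
r_3 = 44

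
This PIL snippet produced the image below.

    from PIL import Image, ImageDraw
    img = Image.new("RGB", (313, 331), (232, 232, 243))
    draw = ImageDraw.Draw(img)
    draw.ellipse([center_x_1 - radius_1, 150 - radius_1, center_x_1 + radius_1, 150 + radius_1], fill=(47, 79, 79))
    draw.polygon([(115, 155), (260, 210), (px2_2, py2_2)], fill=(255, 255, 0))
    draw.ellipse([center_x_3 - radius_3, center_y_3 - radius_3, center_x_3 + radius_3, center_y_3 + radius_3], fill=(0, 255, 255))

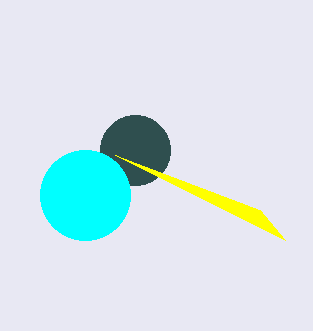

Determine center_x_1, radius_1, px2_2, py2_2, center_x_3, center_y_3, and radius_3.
center_x_1 = 135; radius_1 = 35; px2_2 = 285; py2_2 = 240; center_x_3 = 85; center_y_3 = 195; radius_3 = 45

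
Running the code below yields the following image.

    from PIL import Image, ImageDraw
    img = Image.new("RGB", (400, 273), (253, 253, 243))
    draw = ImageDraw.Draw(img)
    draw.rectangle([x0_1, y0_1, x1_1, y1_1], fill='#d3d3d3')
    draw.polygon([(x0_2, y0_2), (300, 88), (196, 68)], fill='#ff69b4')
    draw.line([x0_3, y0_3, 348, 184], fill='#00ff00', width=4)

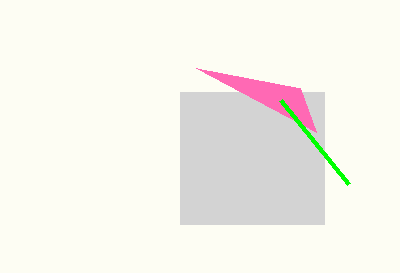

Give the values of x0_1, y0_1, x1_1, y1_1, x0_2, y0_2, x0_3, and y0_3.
x0_1 = 180, y0_1 = 92, x1_1 = 324, y1_1 = 224, x0_2 = 316, y0_2 = 132, x0_3 = 280, y0_3 = 100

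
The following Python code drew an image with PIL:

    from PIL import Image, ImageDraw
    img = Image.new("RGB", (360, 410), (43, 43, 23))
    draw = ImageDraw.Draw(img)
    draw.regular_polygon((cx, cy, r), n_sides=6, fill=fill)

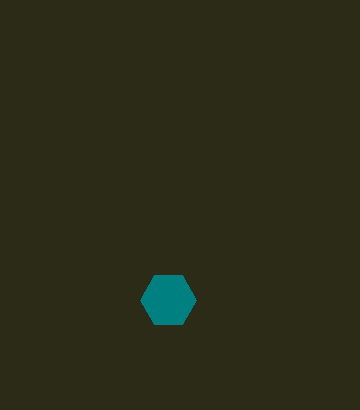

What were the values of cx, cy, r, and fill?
cx = 168
cy = 300
r = 28
fill = 'teal'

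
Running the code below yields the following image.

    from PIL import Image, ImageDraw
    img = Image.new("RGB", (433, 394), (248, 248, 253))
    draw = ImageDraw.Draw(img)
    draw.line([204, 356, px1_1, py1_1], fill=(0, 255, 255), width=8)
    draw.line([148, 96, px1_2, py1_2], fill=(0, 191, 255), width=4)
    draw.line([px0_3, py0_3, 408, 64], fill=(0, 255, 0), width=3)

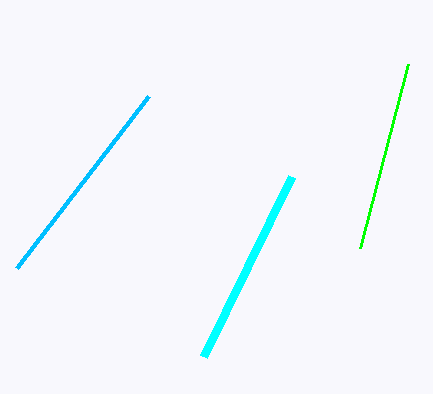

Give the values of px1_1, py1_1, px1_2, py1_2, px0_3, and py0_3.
px1_1 = 292; py1_1 = 176; px1_2 = 16; py1_2 = 268; px0_3 = 360; py0_3 = 248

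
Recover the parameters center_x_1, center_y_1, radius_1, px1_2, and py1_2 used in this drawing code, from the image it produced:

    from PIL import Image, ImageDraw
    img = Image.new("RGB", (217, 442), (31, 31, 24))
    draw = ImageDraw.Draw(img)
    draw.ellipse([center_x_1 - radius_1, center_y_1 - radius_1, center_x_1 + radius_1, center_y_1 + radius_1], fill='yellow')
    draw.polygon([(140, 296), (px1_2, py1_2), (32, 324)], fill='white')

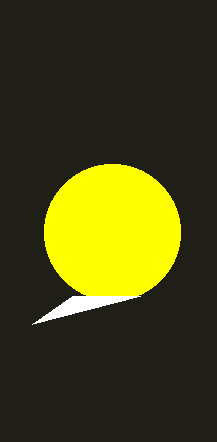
center_x_1 = 112
center_y_1 = 232
radius_1 = 68
px1_2 = 72
py1_2 = 296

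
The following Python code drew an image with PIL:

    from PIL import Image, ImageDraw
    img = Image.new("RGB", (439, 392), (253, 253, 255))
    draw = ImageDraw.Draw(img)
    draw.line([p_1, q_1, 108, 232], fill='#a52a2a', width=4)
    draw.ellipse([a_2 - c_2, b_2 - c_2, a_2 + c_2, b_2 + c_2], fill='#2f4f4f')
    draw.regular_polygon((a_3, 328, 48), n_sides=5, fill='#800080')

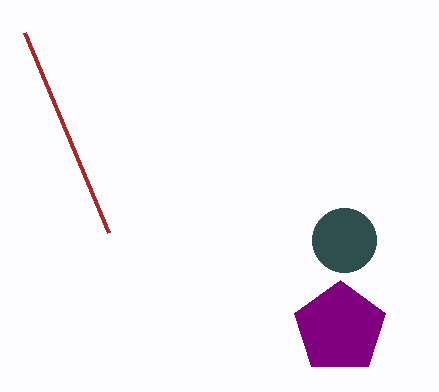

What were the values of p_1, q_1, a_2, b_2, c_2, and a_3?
p_1 = 24
q_1 = 32
a_2 = 344
b_2 = 240
c_2 = 32
a_3 = 340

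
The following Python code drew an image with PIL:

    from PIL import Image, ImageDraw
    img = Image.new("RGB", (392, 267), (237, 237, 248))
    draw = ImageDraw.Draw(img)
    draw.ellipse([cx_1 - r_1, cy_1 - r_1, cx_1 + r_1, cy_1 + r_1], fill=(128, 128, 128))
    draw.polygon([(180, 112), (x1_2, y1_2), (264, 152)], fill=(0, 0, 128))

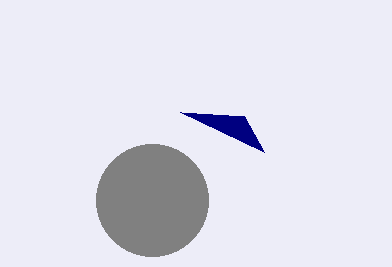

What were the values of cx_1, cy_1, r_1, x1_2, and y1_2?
cx_1 = 152, cy_1 = 200, r_1 = 56, x1_2 = 244, y1_2 = 116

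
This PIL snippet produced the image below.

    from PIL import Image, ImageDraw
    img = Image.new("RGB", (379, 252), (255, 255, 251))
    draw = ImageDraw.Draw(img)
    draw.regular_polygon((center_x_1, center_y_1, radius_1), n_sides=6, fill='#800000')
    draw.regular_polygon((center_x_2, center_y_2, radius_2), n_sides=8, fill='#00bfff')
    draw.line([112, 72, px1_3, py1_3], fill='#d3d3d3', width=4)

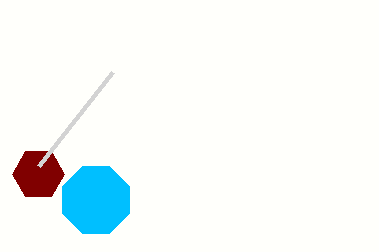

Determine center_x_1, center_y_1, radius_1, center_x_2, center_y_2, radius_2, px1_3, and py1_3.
center_x_1 = 38
center_y_1 = 174
radius_1 = 26
center_x_2 = 96
center_y_2 = 200
radius_2 = 36
px1_3 = 38
py1_3 = 166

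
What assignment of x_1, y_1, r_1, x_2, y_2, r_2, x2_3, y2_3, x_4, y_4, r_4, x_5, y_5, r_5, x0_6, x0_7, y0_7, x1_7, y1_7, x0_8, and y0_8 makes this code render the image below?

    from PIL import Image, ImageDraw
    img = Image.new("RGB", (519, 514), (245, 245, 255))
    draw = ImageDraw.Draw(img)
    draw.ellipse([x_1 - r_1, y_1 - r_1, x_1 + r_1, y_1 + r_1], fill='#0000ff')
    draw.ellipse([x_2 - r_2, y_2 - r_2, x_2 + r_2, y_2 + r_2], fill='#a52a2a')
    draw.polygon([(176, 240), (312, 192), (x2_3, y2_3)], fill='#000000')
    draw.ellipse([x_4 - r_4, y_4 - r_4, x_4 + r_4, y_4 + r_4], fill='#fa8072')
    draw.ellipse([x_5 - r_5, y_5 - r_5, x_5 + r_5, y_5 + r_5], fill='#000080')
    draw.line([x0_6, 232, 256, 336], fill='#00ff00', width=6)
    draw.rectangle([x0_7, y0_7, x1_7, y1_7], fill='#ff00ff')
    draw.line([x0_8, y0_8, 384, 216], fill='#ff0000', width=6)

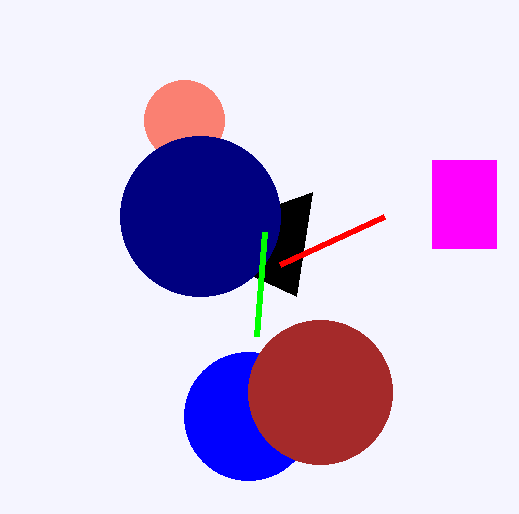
x_1 = 248
y_1 = 416
r_1 = 64
x_2 = 320
y_2 = 392
r_2 = 72
x2_3 = 296
y2_3 = 296
x_4 = 184
y_4 = 120
r_4 = 40
x_5 = 200
y_5 = 216
r_5 = 80
x0_6 = 264
x0_7 = 432
y0_7 = 160
x1_7 = 496
y1_7 = 248
x0_8 = 280
y0_8 = 264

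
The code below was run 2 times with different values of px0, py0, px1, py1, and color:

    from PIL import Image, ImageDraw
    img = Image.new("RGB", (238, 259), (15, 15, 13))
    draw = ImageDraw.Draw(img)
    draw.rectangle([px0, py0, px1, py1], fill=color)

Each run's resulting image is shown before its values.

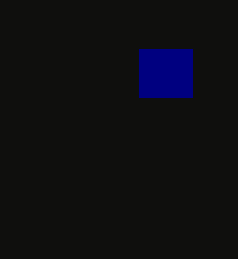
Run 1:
px0 = 139, py0 = 49, px1 = 192, py1 = 97, color = 'navy'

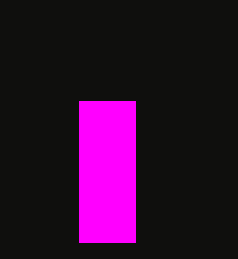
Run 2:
px0 = 79, py0 = 101, px1 = 135, py1 = 242, color = 'magenta'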